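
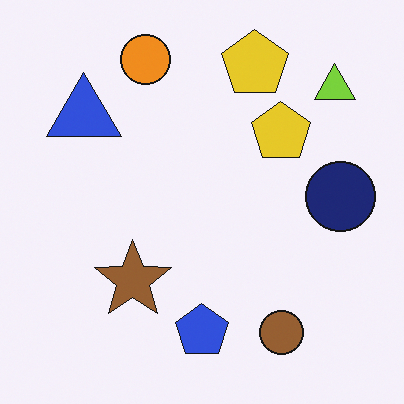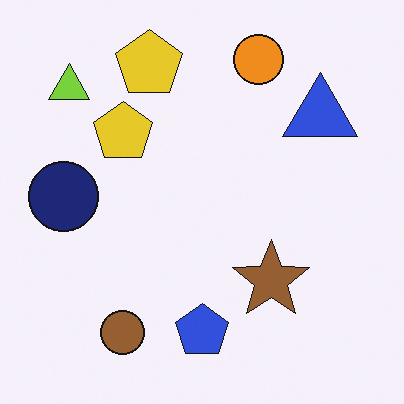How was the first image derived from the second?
It was flipped horizontally (left ↔ right).

The navy circle is in the left of the second image and the right of the first — shapes on opposite sides of the vertical midline have swapped in a mirror flip.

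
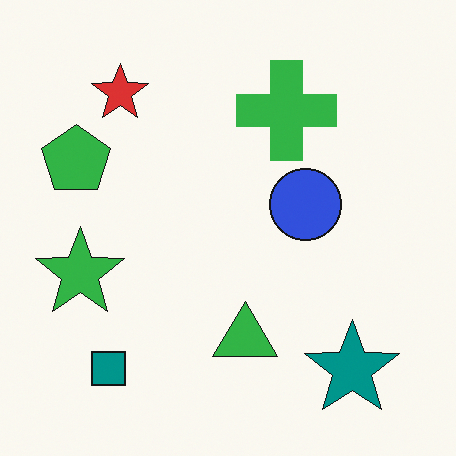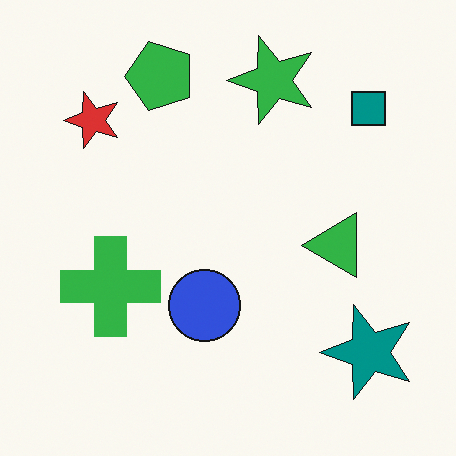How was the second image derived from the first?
It was transposed (reflected across the top-left ↔ bottom-right diagonal).

Shapes have swapped their row and column positions — what was in the top-right is now in the bottom-left — a diagonal reflection.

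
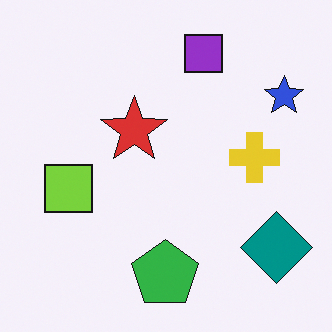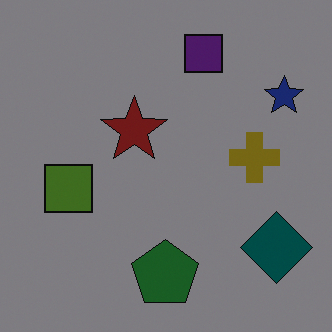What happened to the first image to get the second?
The image was noticeably darkened.

Every pixel — background and shapes alike — is uniformly darkened.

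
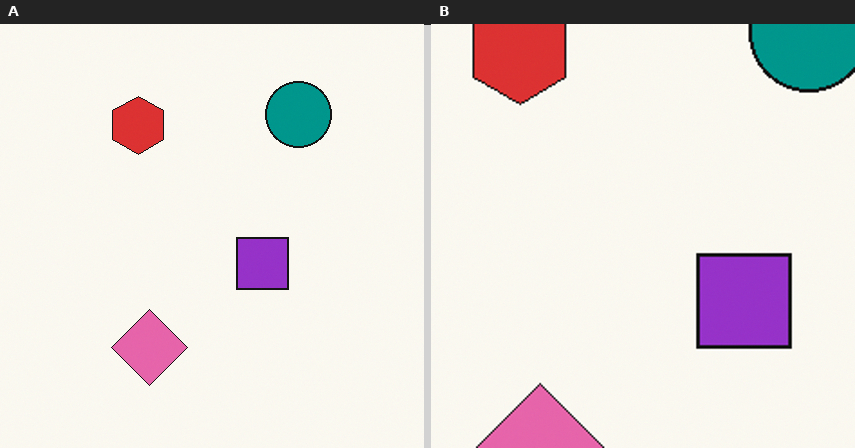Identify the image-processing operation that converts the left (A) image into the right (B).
It was cropped to a noticeably smaller region and rescaled.

The visible shapes are larger and the field of view is narrower; shapes near the original edges may be partly or wholly outside the frame — a crop-and-rescale.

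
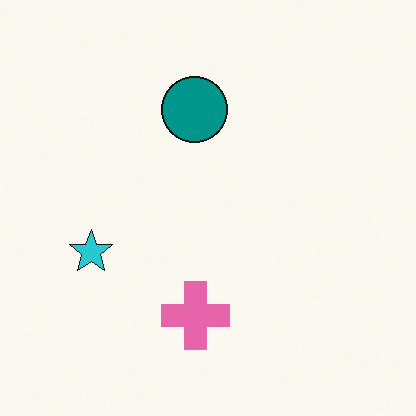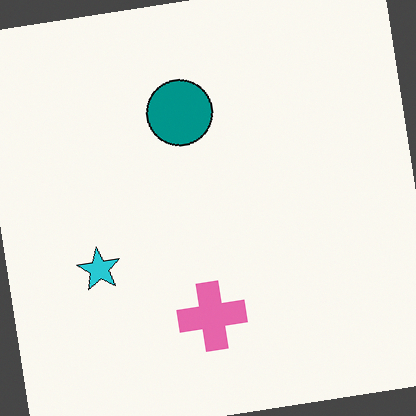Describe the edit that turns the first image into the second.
The second image is the first rotated counter-clockwise by a small amount.

Every shape is tilted by the same angle and the image corners show triangular fill wedges — a whole-image rotation by a non-right angle.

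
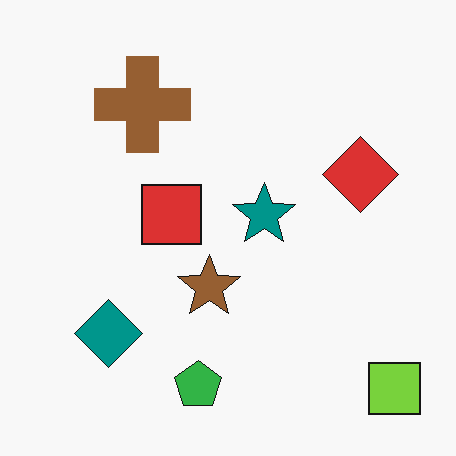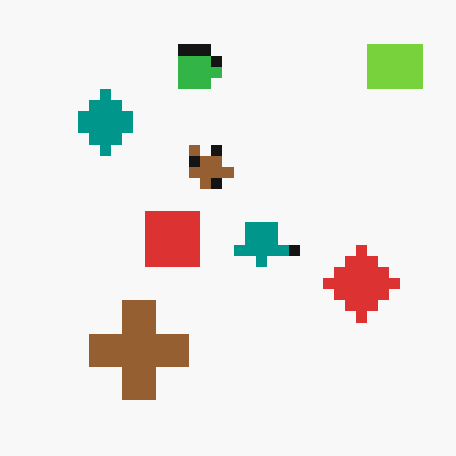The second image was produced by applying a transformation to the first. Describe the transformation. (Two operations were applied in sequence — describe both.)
The image was coarsely pixelated, then flipped vertically (top ↔ bottom).

Shapes are reduced to large square blocks; fine edges and outlines are lost — a downscale-then-upscale (mosaic) effect. The lime square is in the bottom-right of the first image and the top-right of the second — shapes on opposite sides of the horizontal midline have swapped in a mirror flip.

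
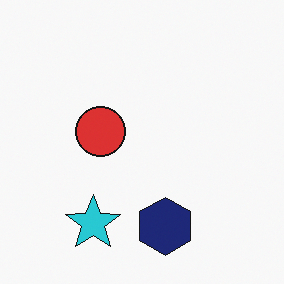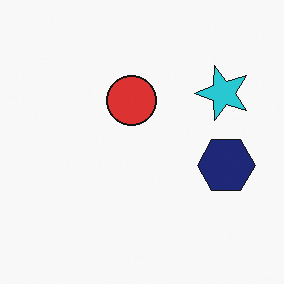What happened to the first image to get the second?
The image was transposed (reflected across the top-left ↔ bottom-right diagonal).

Shapes have swapped their row and column positions — what was in the top-right is now in the bottom-left — a diagonal reflection.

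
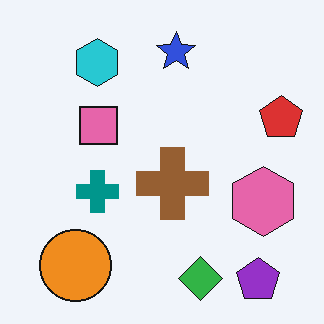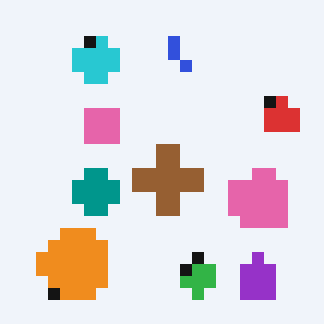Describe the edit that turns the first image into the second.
Coarsely pixelated.

Shapes are reduced to large square blocks; fine edges and outlines are lost — a downscale-then-upscale (mosaic) effect.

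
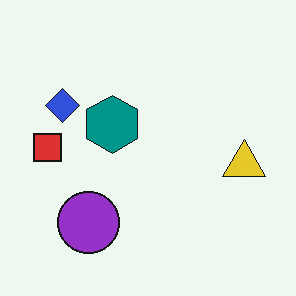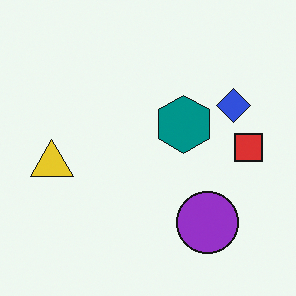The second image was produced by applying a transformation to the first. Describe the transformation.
The second image is the first flipped horizontally (left ↔ right).

The red square is in the left of the first image and the right of the second — shapes on opposite sides of the vertical midline have swapped in a mirror flip.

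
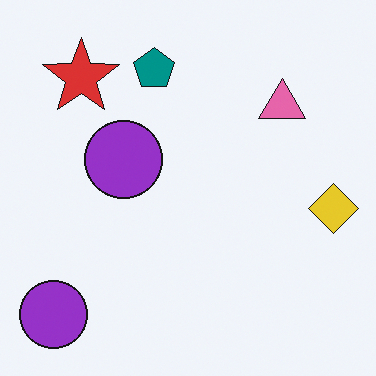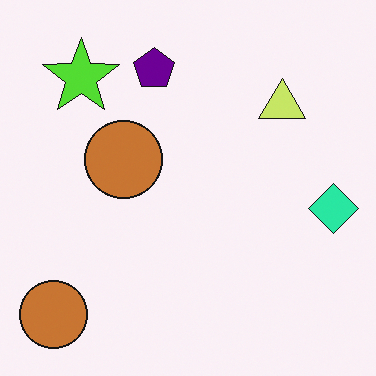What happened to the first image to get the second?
The transformation is: hue-shifted noticeably.

Every shape's color has rotated by the same amount around the hue wheel — a uniform hue shift.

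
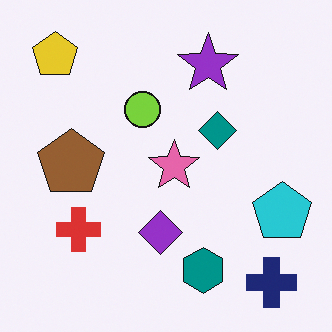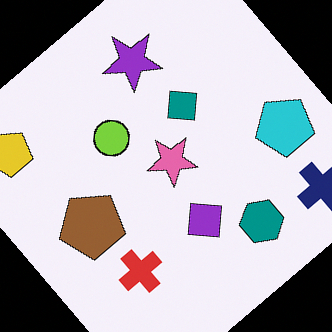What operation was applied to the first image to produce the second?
The image was rotated counter-clockwise by a large amount — several tens of degrees.

Every shape is tilted by the same angle and the image corners show triangular fill wedges — a whole-image rotation by a non-right angle.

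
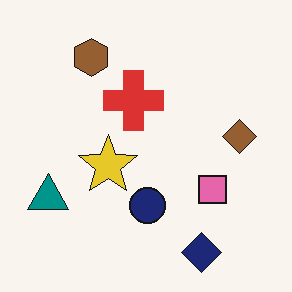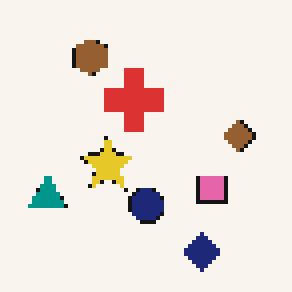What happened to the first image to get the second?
The second image is the first lightly pixelated (a mild mosaic effect).

Shapes are reduced to large square blocks; fine edges and outlines are lost — a downscale-then-upscale (mosaic) effect.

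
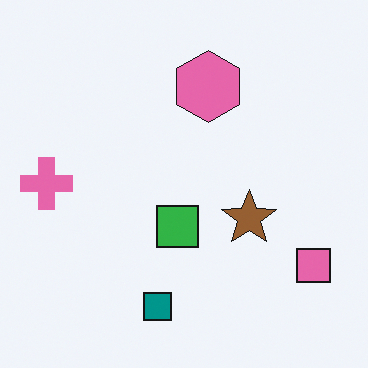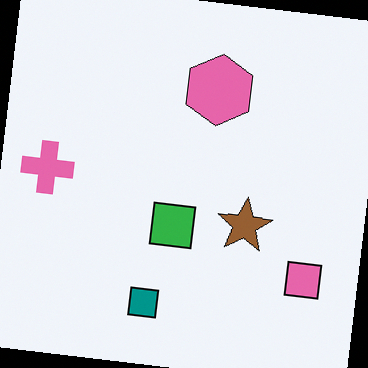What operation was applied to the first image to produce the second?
It was rotated clockwise by a small amount.

Every shape is tilted by the same angle and the image corners show triangular fill wedges — a whole-image rotation by a non-right angle.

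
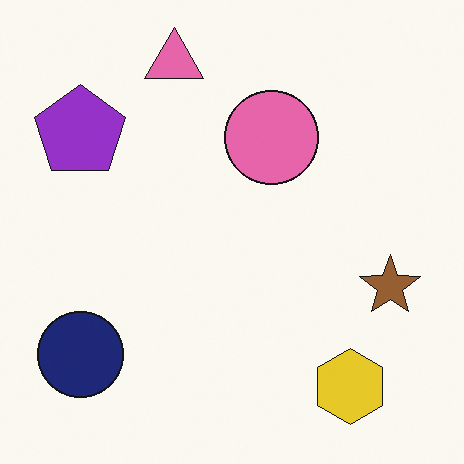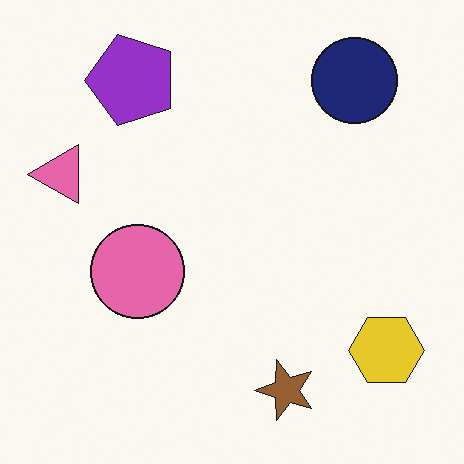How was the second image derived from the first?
The image was transposed (reflected across the top-left ↔ bottom-right diagonal).

Shapes have swapped their row and column positions — what was in the top-right is now in the bottom-left — a diagonal reflection.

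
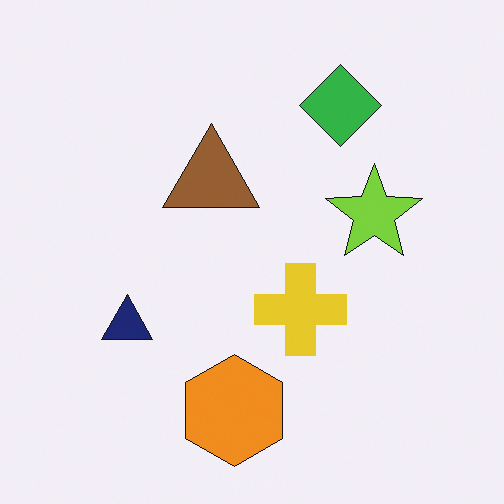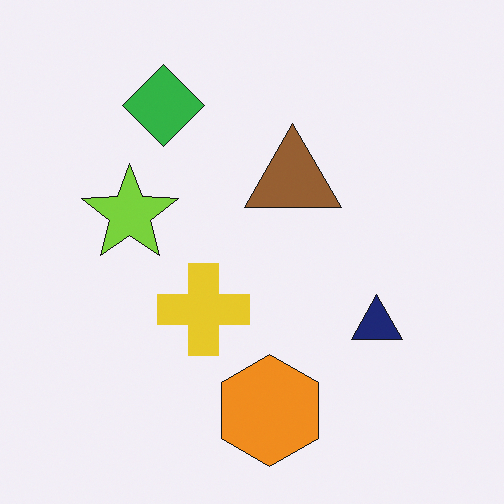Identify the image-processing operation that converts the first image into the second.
It was flipped horizontally (left ↔ right).

The navy triangle is in the left of the first image and the right of the second — shapes on opposite sides of the vertical midline have swapped in a mirror flip.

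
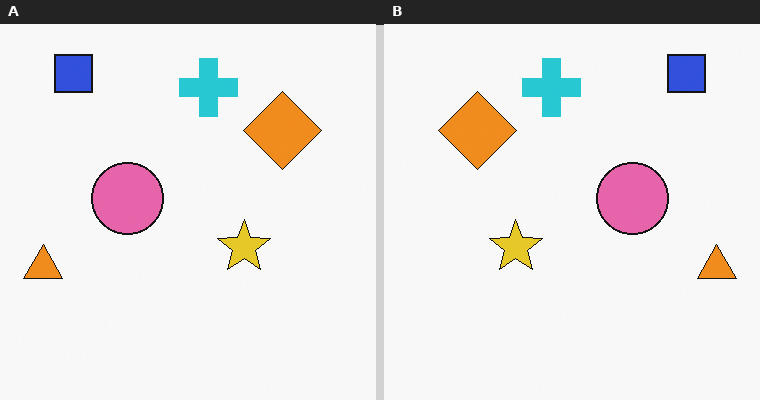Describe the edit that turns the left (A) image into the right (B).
The transformation is: flipped horizontally (left ↔ right).

The orange triangle is in the left of the left (A) image and the right of the right (B) — shapes on opposite sides of the vertical midline have swapped in a mirror flip.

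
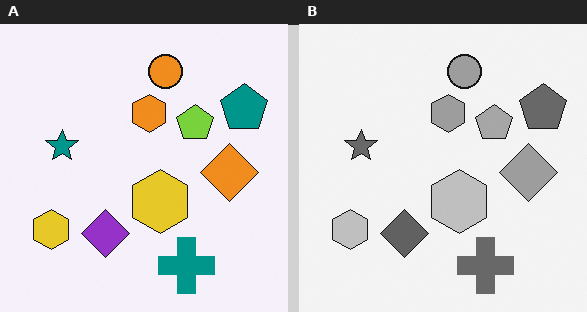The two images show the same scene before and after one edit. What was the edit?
The transformation is: converted to grayscale.

All color is removed — every shape is now a shade of grey.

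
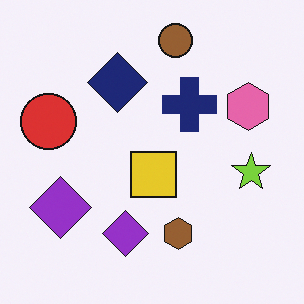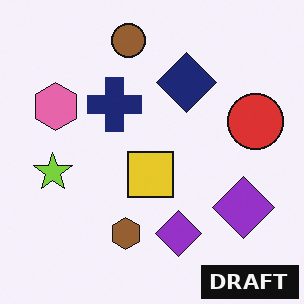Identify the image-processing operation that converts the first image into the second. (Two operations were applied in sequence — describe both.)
It was flipped horizontally (left ↔ right), then watermarked with the text "DRAFT" in the lower-right corner.

The red circle is in the left of the first image and the right of the second — shapes on opposite sides of the vertical midline have swapped in a mirror flip. A dark label reading "DRAFT" appears in the lower-right corner.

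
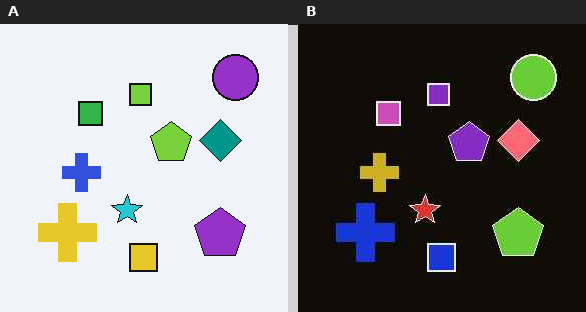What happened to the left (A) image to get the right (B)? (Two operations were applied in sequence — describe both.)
Color-inverted (negative), then JPEG-compressed with visible artifacts.

The light background has become dark and every shape's color is its complement — a photographic negative. Blocky 8×8 compression artifacts appear around shape edges and the flat background shows ringing — characteristic JPEG degradation.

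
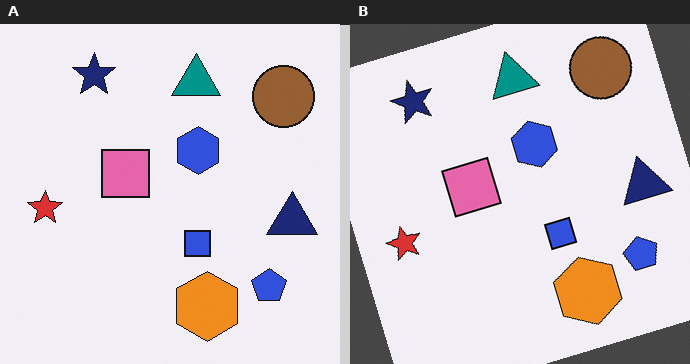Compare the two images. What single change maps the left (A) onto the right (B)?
Rotated counter-clockwise by a moderate amount.

Every shape is tilted by the same angle and the image corners show triangular fill wedges — a whole-image rotation by a non-right angle.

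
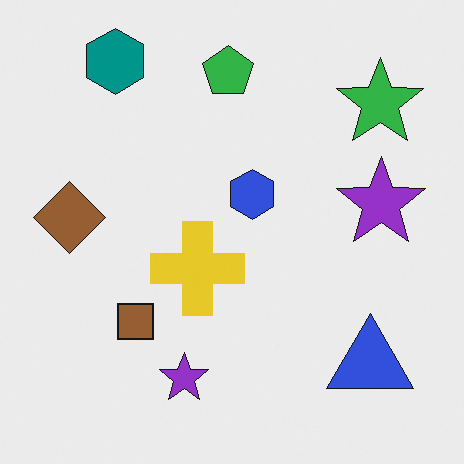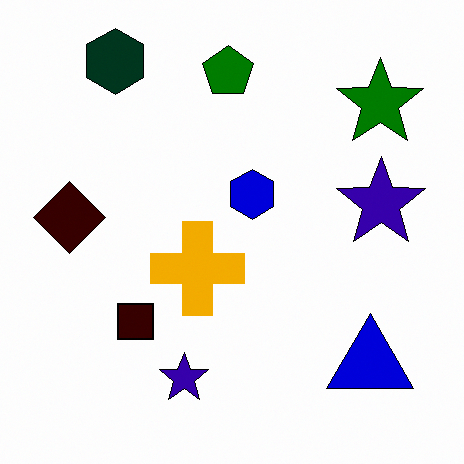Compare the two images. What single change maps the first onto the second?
It was boosted in contrast.

Tones are pushed away from mid-grey across the whole image — a global contrast change.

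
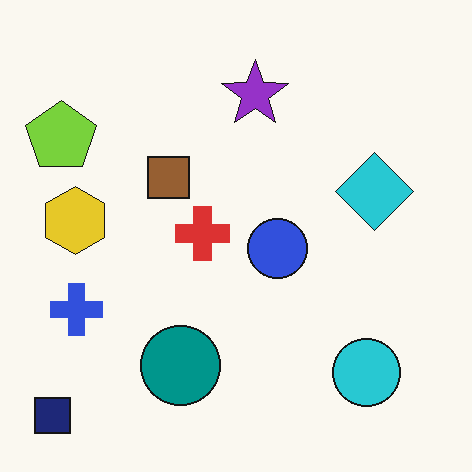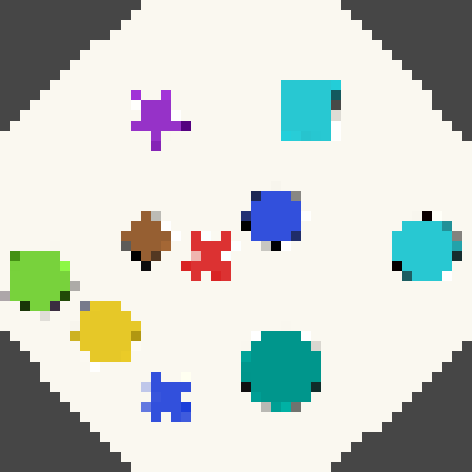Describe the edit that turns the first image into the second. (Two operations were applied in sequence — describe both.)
This is the original image rotated counter-clockwise by a large amount — several tens of degrees, then heavily pixelated into large blocks.

Every shape is tilted by the same angle and the image corners show triangular fill wedges — a whole-image rotation by a non-right angle. Shapes are reduced to large square blocks; fine edges and outlines are lost — a downscale-then-upscale (mosaic) effect.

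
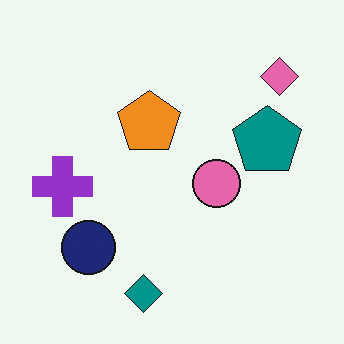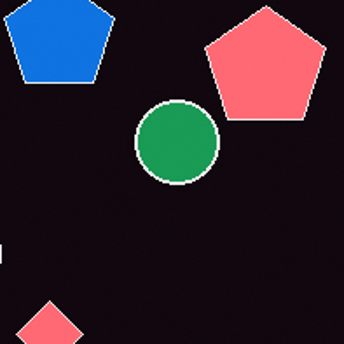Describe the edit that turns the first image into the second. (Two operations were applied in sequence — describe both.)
This is the original image color-inverted (negative), then cropped tightly and scaled back up.

The light background has become dark and every shape's color is its complement — a photographic negative. The visible shapes are larger and the field of view is narrower; shapes near the original edges may be partly or wholly outside the frame — a crop-and-rescale.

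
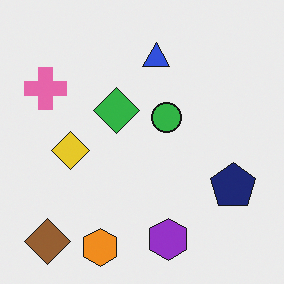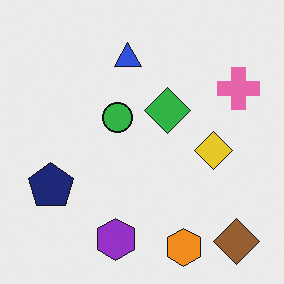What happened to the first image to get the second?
This is the original image flipped horizontally (left ↔ right).

The pink cross is in the top-left of the first image and the top-right of the second — shapes on opposite sides of the vertical midline have swapped in a mirror flip.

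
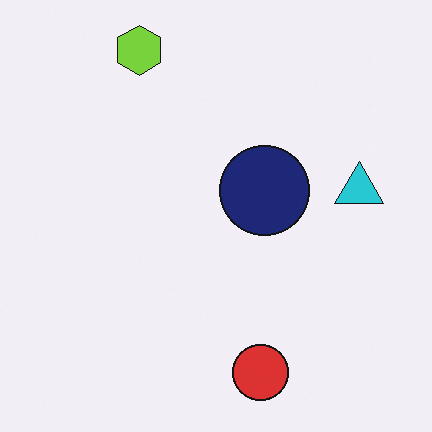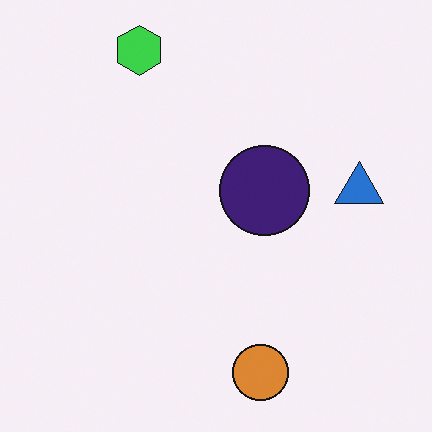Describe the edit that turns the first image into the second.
Hue-shifted by a small amount.

Every shape's color has rotated by the same amount around the hue wheel — a uniform hue shift.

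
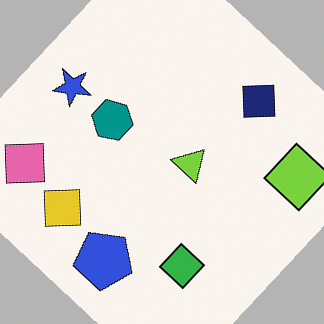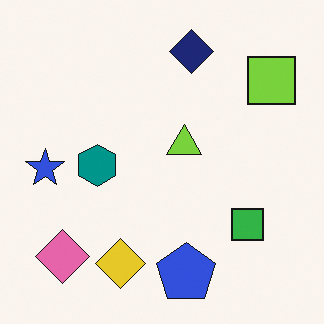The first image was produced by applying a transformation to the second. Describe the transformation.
This is the original image rotated clockwise by a large amount — several tens of degrees.

Every shape is tilted by the same angle and the image corners show triangular fill wedges — a whole-image rotation by a non-right angle.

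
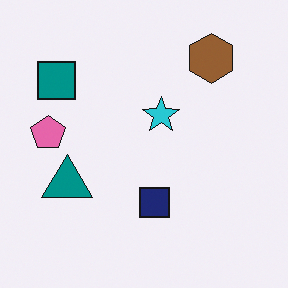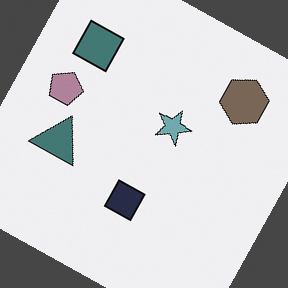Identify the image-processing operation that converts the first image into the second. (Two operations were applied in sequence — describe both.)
The image was rotated clockwise by a clearly visible amount, then heavily desaturated.

Every shape is tilted by the same angle and the image corners show triangular fill wedges — a whole-image rotation by a non-right angle. All colors are more muted and greyish — a global saturation change.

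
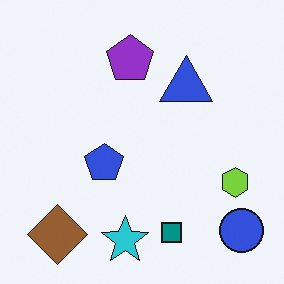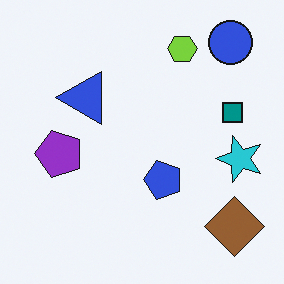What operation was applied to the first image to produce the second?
The image was rotated 90° counter-clockwise.

The blue circle sits in the bottom-right of the first image and the top-right of the second — consistent with a whole-image 90° counter-clockwise rotation.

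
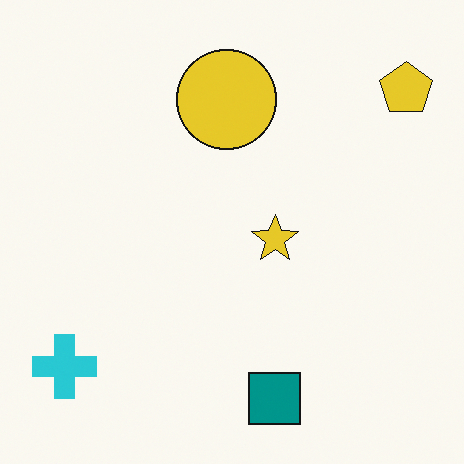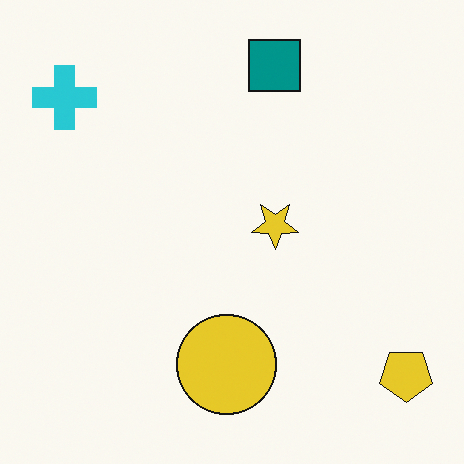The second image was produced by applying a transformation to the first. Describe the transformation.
The image was flipped vertically (top ↔ bottom).

The teal square is in the bottom of the first image and the top of the second — shapes on opposite sides of the horizontal midline have swapped in a mirror flip.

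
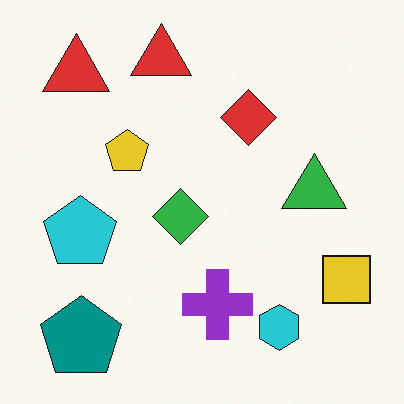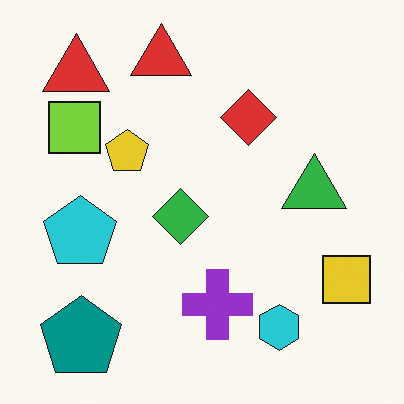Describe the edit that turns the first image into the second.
The image was overlaid with an additional lime square.

A lime square appears in the second image that is absent from the first.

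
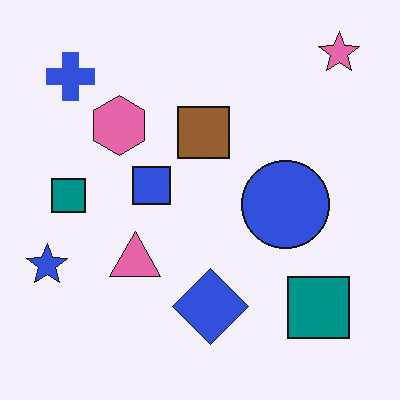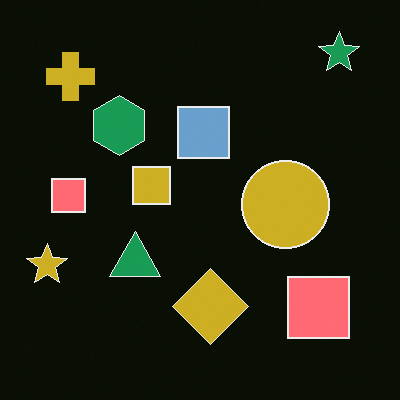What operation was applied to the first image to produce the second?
The second image is the first color-inverted (negative).

The light background has become dark and every shape's color is its complement — a photographic negative.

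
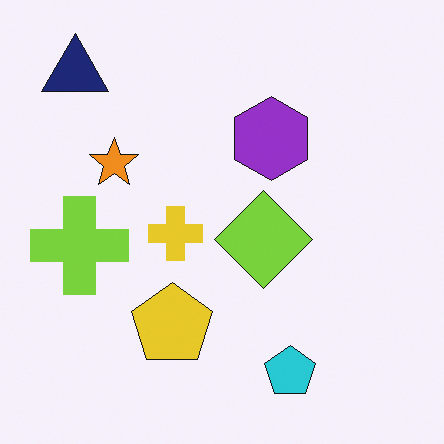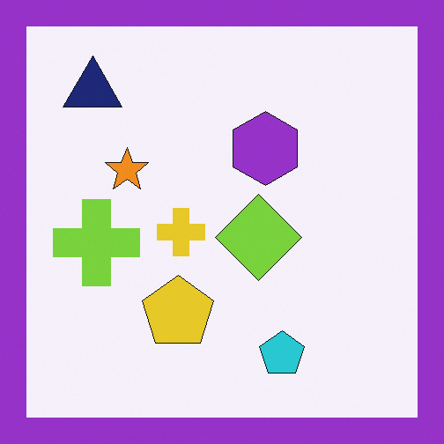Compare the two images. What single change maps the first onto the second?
The transformation is: framed with a purple border.

A solid purple frame runs around the edge of the second image, with the content slightly shrunk inside it.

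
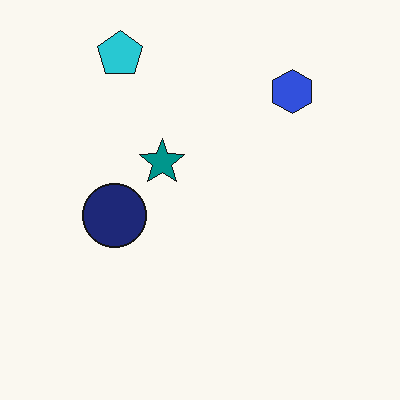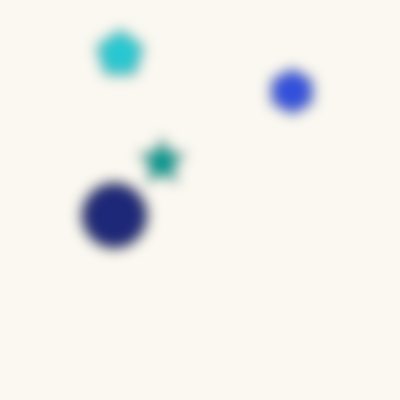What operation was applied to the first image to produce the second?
The image was strongly gaussian-blurred.

Shape edges and outlines are uniformly softened across the whole image.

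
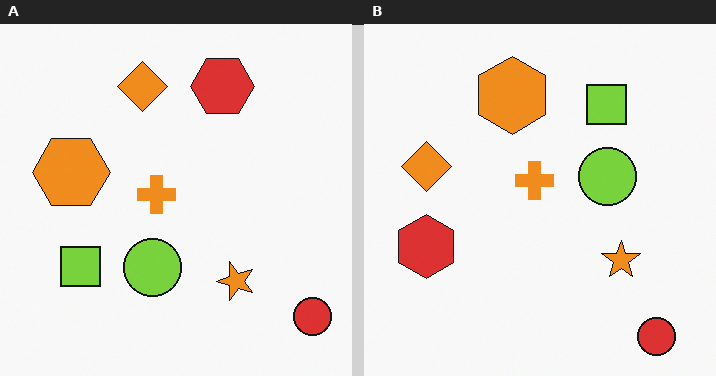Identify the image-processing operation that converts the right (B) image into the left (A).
The left (A) image is the right (B) transposed (reflected across the top-left ↔ bottom-right diagonal).

Shapes have swapped their row and column positions — what was in the top-right is now in the bottom-left — a diagonal reflection.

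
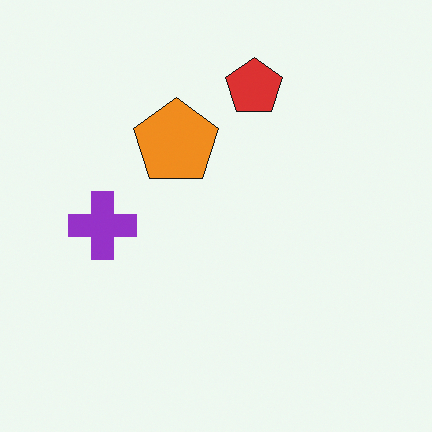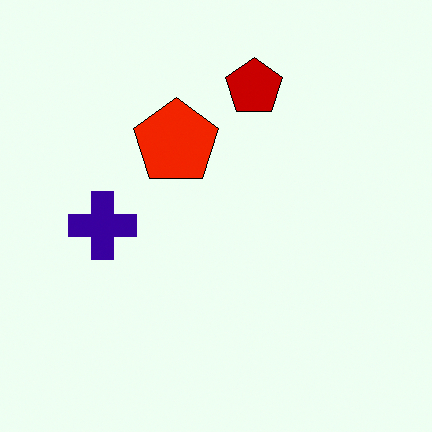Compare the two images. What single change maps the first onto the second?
The transformation is: given much higher contrast.

Tones are pushed away from mid-grey across the whole image — a global contrast change.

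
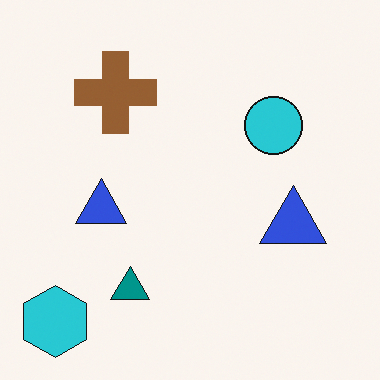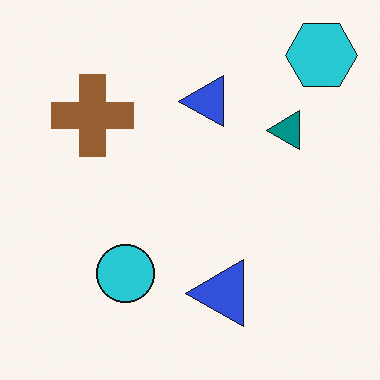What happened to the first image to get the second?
The transformation is: transposed (reflected across the top-left ↔ bottom-right diagonal).

Shapes have swapped their row and column positions — what was in the top-right is now in the bottom-left — a diagonal reflection.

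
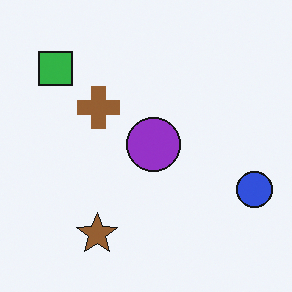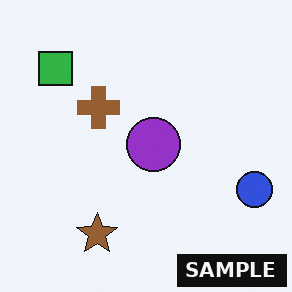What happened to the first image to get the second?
This is the original image watermarked with the text "SAMPLE" in the lower-right corner.

A dark label reading "SAMPLE" appears in the lower-right corner.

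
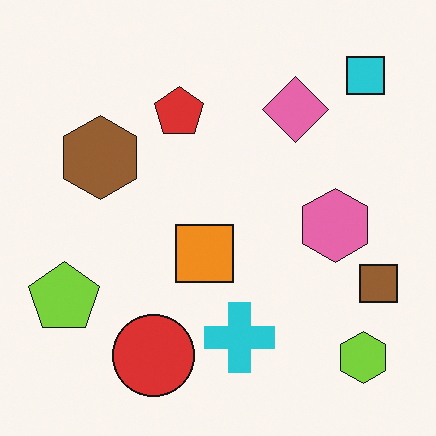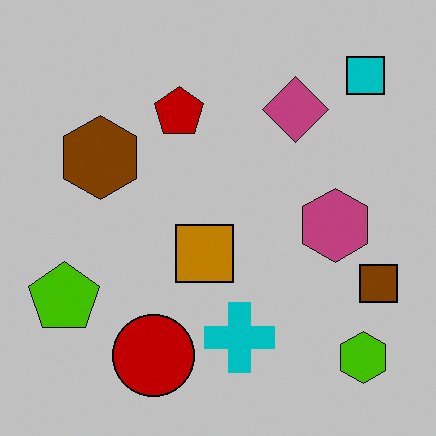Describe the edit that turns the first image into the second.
Aggressively posterized.

Each flat color has snapped to a coarser quantized level — most visibly, the near-white background has dropped to a flat grey.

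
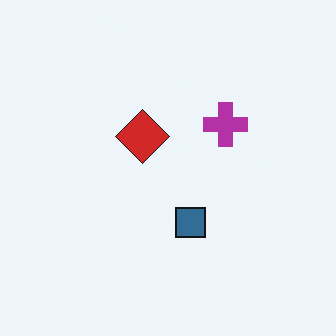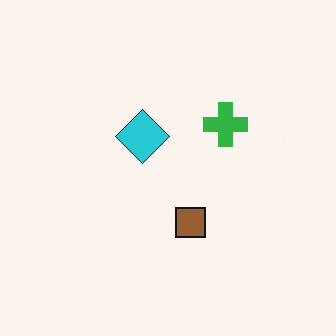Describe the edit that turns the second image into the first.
This is the original image hue-shifted by a large amount.

Every shape's color has rotated by the same amount around the hue wheel — a uniform hue shift.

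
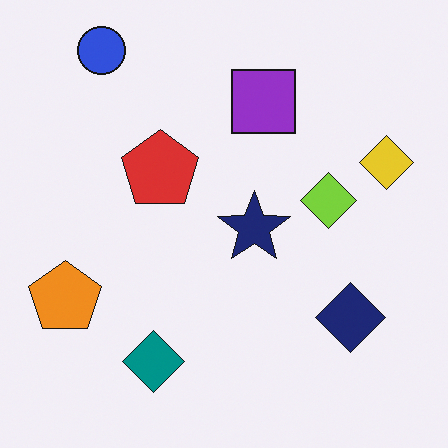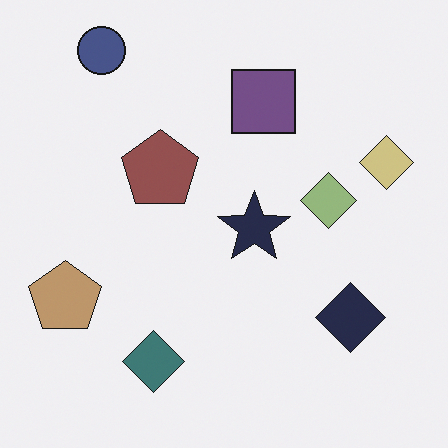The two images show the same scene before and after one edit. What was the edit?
The second image is the first made much more muted (saturation change).

All colors are more muted and greyish — a global saturation change.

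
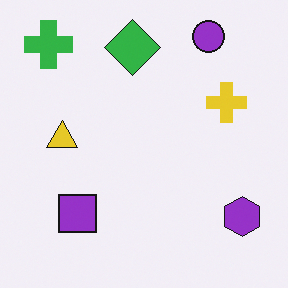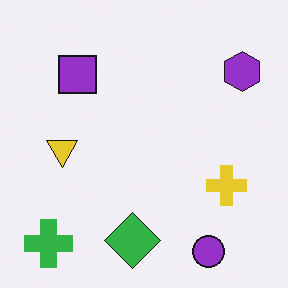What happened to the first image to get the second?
Flipped vertically (top ↔ bottom).

The purple circle is in the top-right of the first image and the bottom-right of the second — shapes on opposite sides of the horizontal midline have swapped in a mirror flip.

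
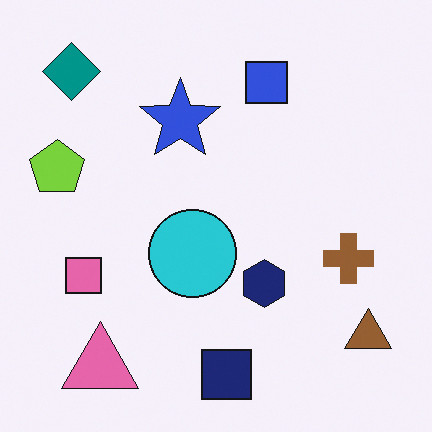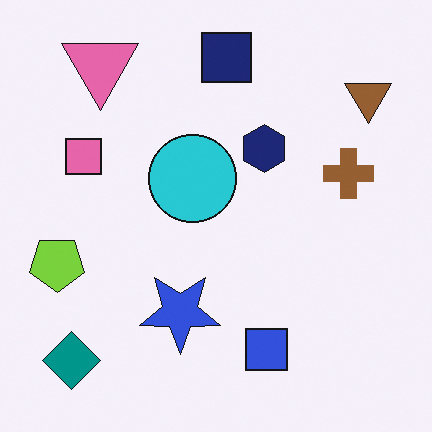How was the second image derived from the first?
This is the original image flipped vertically (top ↔ bottom).

The navy square is in the bottom of the first image and the top of the second — shapes on opposite sides of the horizontal midline have swapped in a mirror flip.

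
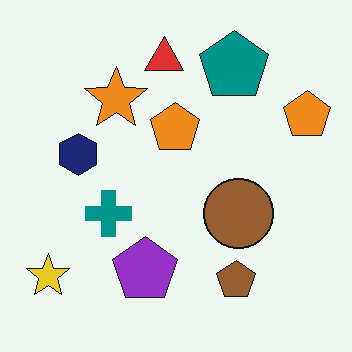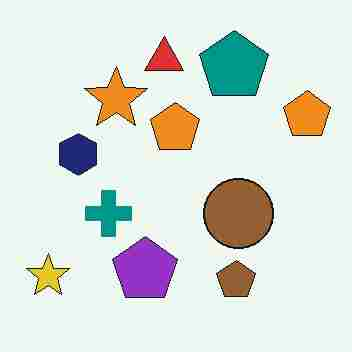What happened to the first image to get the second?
The transformation is: heavily JPEG-compressed with obvious blocking artifacts.

Blocky 8×8 compression artifacts appear around shape edges and the flat background shows ringing — characteristic JPEG degradation.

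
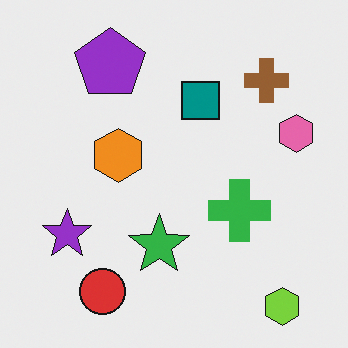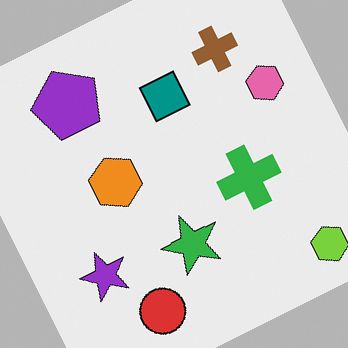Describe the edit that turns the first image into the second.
It was rotated counter-clockwise by a clearly visible amount.

Every shape is tilted by the same angle and the image corners show triangular fill wedges — a whole-image rotation by a non-right angle.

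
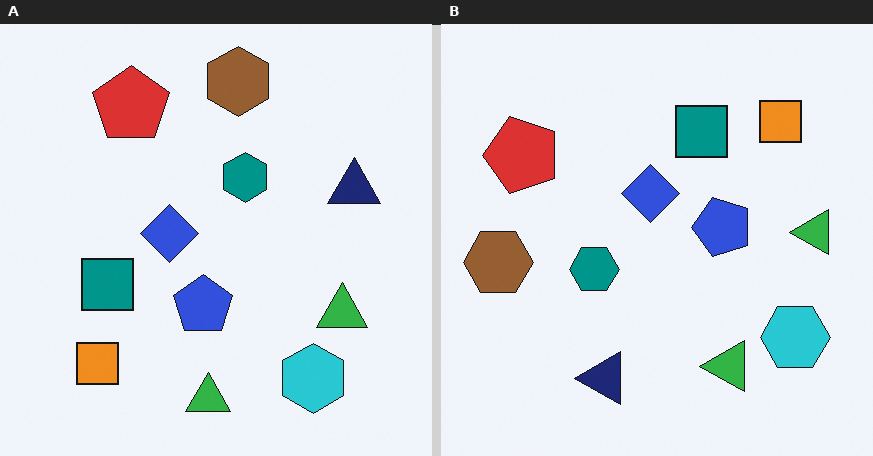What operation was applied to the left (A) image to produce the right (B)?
The transformation is: transposed (reflected across the top-left ↔ bottom-right diagonal).

Shapes have swapped their row and column positions — what was in the top-right is now in the bottom-left — a diagonal reflection.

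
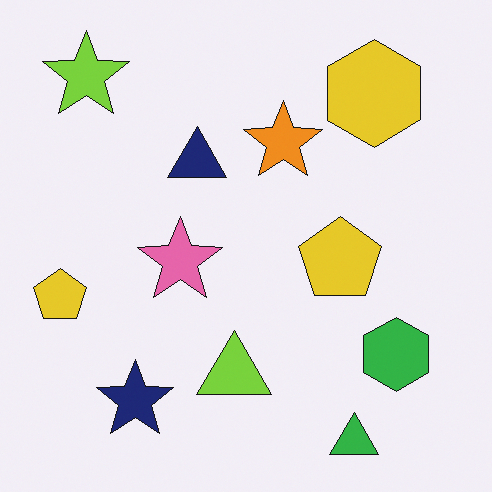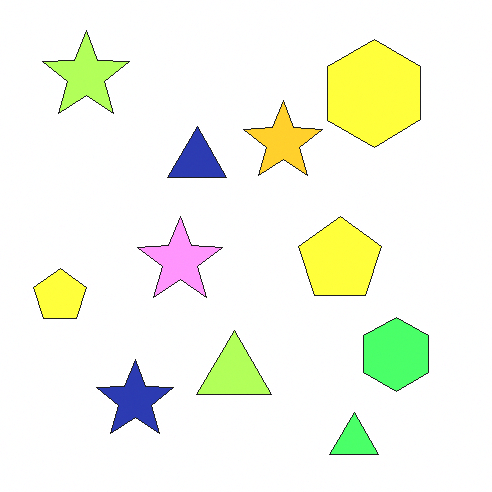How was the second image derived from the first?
It was noticeably brightened.

Every pixel — background and shapes alike — is uniformly brightened.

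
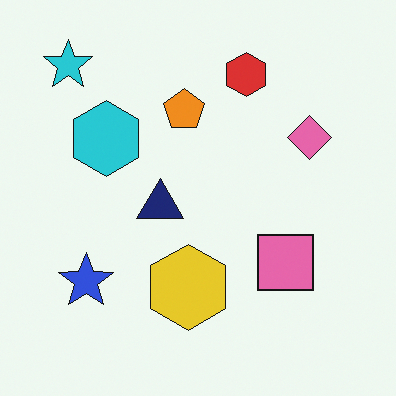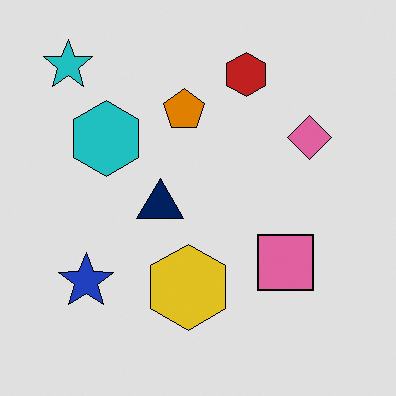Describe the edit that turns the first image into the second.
The second image is the first posterized to a reduced palette.

Each flat color has snapped to a coarser quantized level — most visibly, the near-white background has dropped to a flat grey.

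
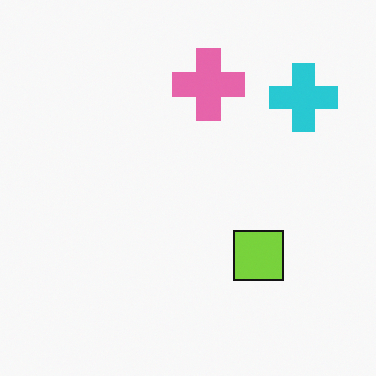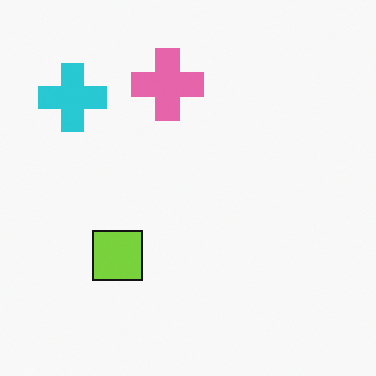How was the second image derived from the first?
The image was flipped horizontally (left ↔ right).

The cyan cross is in the top-right of the first image and the top-left of the second — shapes on opposite sides of the vertical midline have swapped in a mirror flip.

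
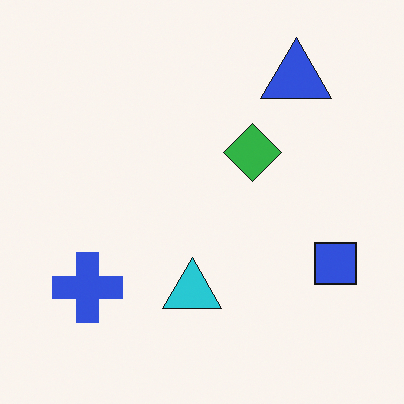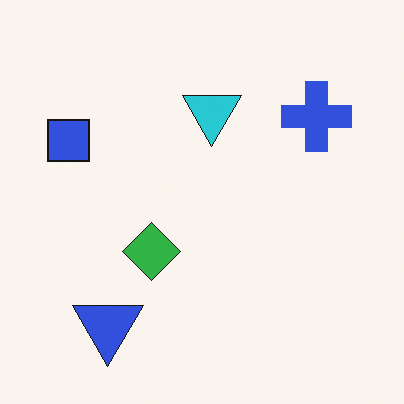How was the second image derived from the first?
The second image is the first rotated 180°.

The blue triangle sits in the top-right of the first image and the bottom-left of the second — consistent with a whole-image 180° rotation.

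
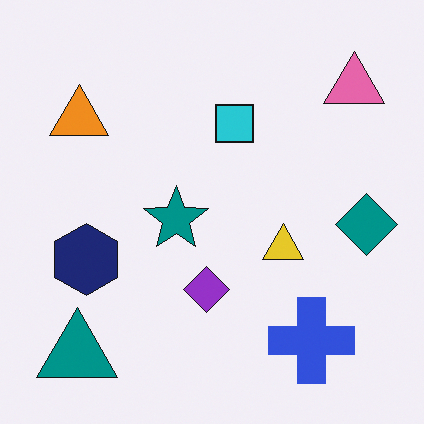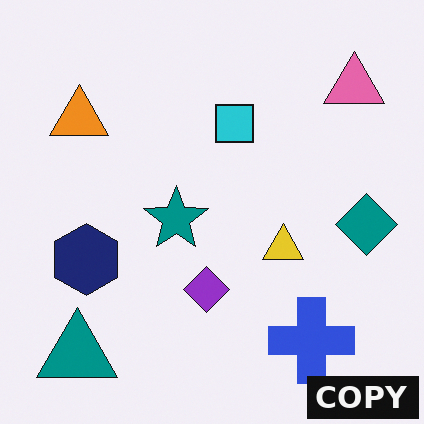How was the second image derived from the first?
This is the original image watermarked with the text "COPY" in the lower-right corner.

A dark label reading "COPY" appears in the lower-right corner.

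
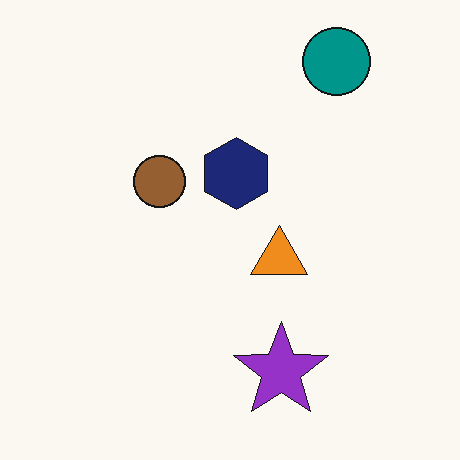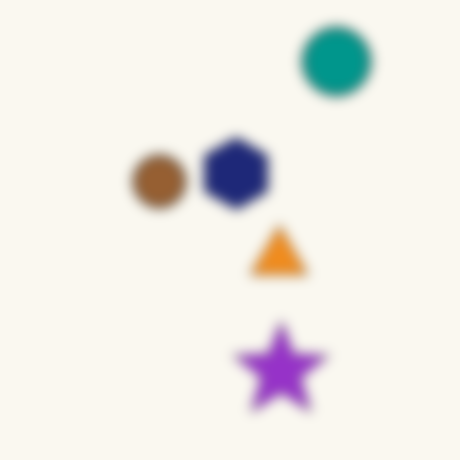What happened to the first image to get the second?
It was strongly gaussian-blurred.

Shape edges and outlines are uniformly softened across the whole image.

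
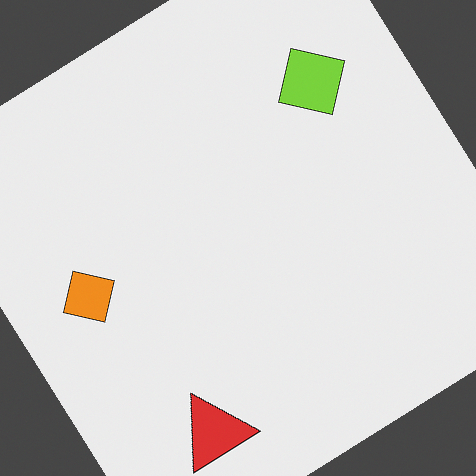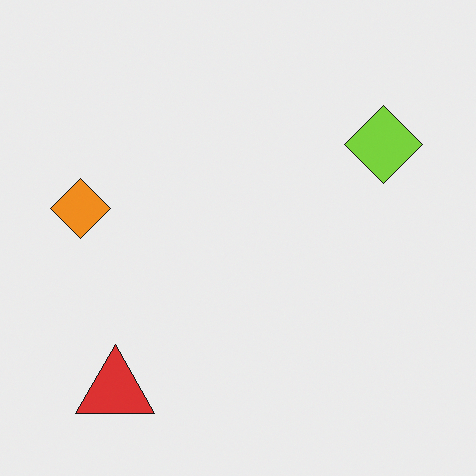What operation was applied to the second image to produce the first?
The image was rotated counter-clockwise by a large amount — several tens of degrees.

Every shape is tilted by the same angle and the image corners show triangular fill wedges — a whole-image rotation by a non-right angle.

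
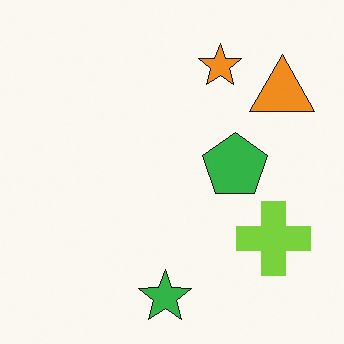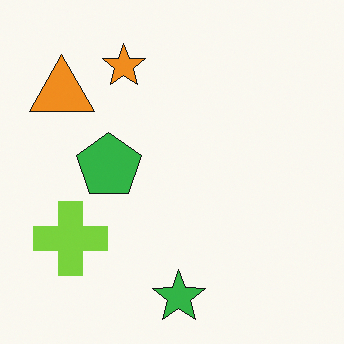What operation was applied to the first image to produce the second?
The image was flipped horizontally (left ↔ right).

The orange triangle is in the top-right of the first image and the top-left of the second — shapes on opposite sides of the vertical midline have swapped in a mirror flip.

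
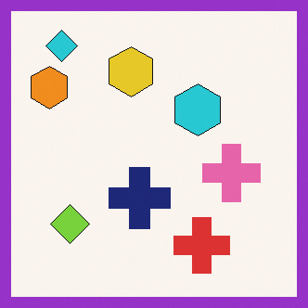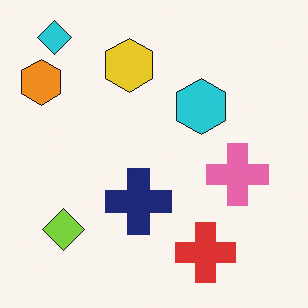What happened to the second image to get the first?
This is the original image framed with a purple border.

A solid purple frame runs around the edge of the first image, with the content slightly shrunk inside it.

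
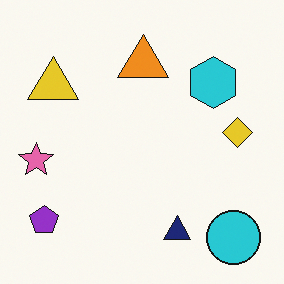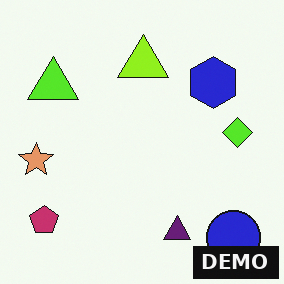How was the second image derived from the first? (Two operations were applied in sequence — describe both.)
Hue-shifted slightly, then watermarked with the text "DEMO" in the lower-right corner.

Every shape's color has rotated by the same amount around the hue wheel — a uniform hue shift. A dark label reading "DEMO" appears in the lower-right corner.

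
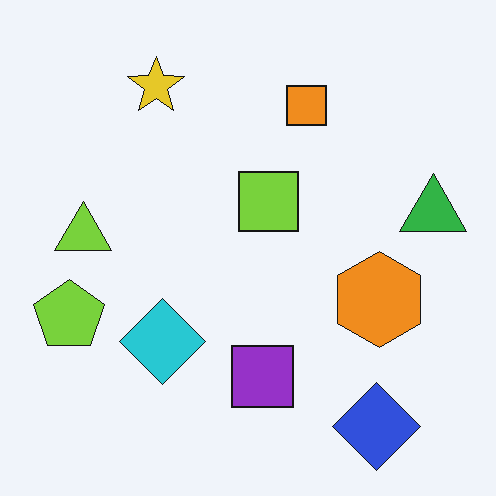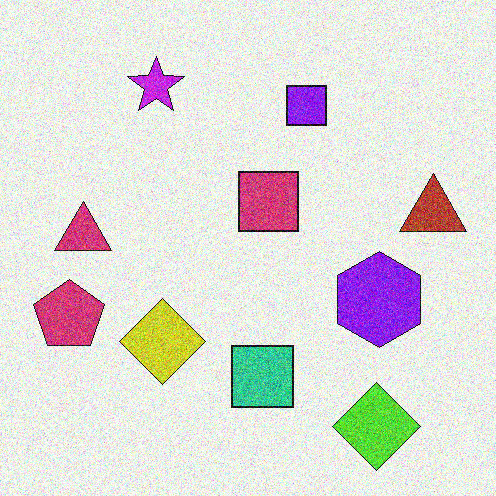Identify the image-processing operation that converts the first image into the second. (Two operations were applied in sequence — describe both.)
The transformation is: hue-shifted by a large amount, then degraded with a thick layer of grain.

Every shape's color has rotated by the same amount around the hue wheel — a uniform hue shift. Random speckle covers the whole image, including the flat background.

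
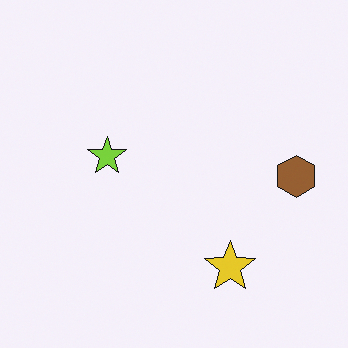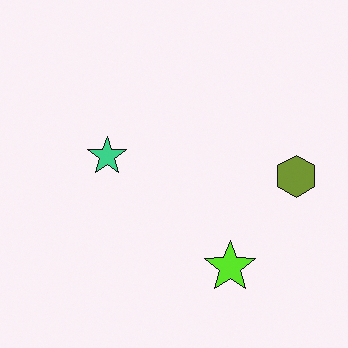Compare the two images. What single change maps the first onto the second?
It was hue-shifted by a small amount.

Every shape's color has rotated by the same amount around the hue wheel — a uniform hue shift.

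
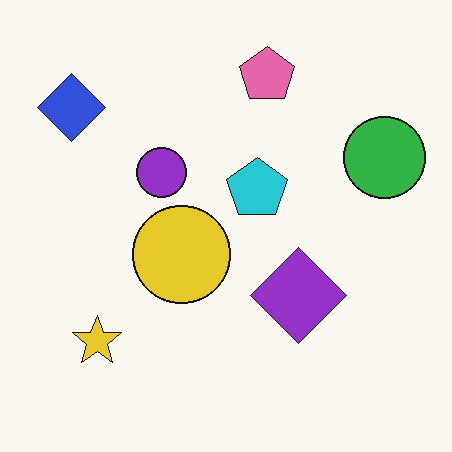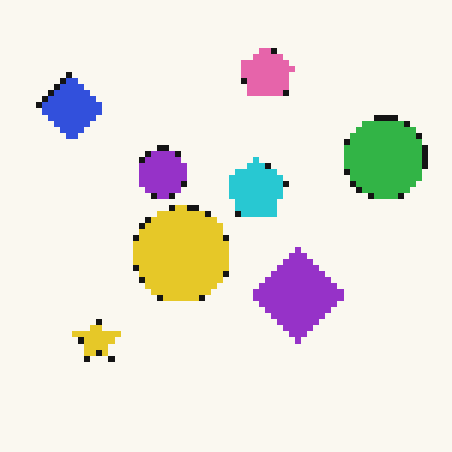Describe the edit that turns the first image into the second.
Moderately pixelated.

Shapes are reduced to large square blocks; fine edges and outlines are lost — a downscale-then-upscale (mosaic) effect.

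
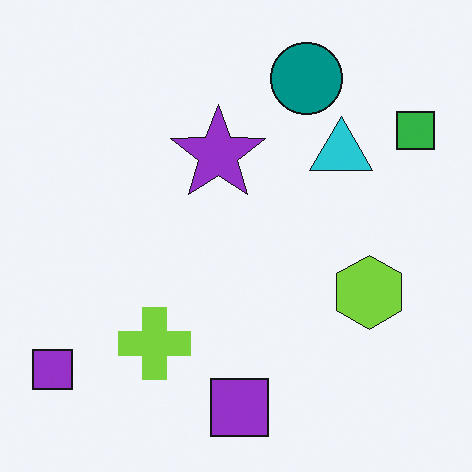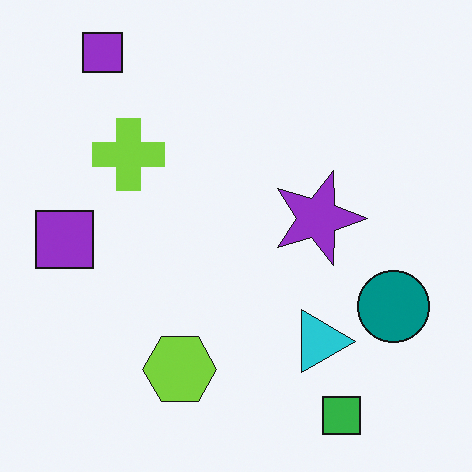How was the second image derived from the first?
The transformation is: rotated 90° clockwise.

The green square sits in the top-right of the first image and the bottom-right of the second — consistent with a whole-image 90° clockwise rotation.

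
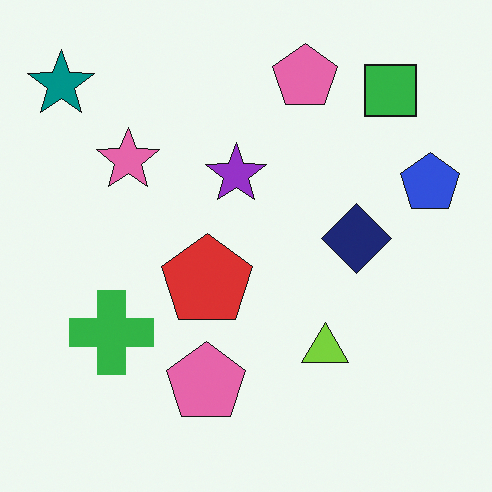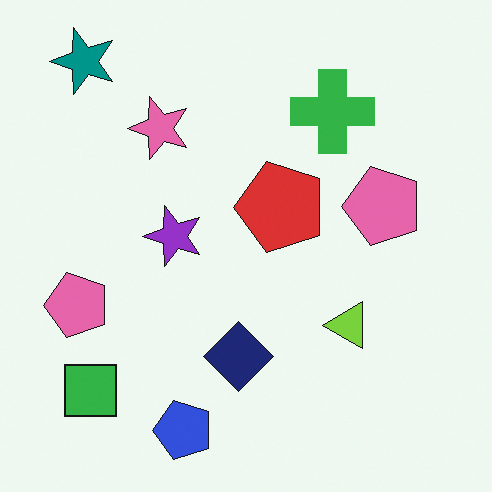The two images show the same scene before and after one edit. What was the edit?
Transposed (reflected across the top-left ↔ bottom-right diagonal).

Shapes have swapped their row and column positions — what was in the top-right is now in the bottom-left — a diagonal reflection.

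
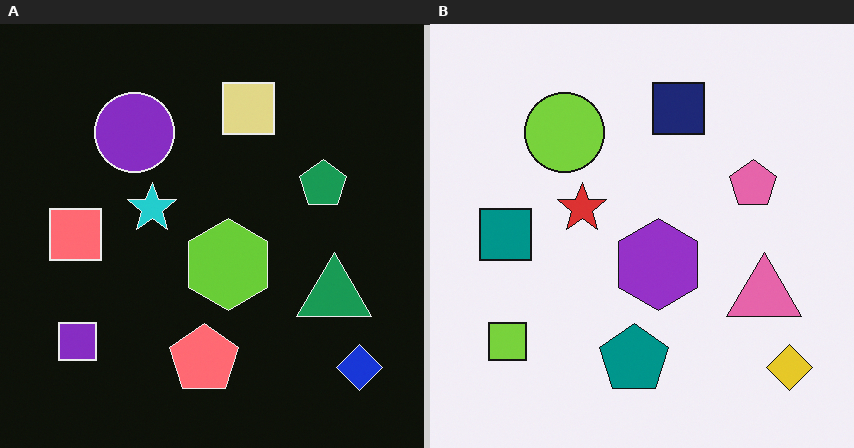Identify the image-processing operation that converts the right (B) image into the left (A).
Color-inverted (negative).

The light background has become dark and every shape's color is its complement — a photographic negative.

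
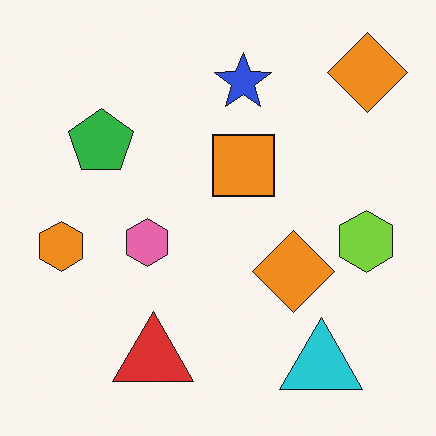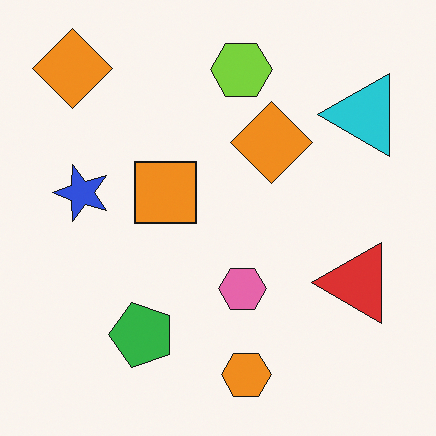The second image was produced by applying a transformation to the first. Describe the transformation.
Rotated 90° counter-clockwise.

The cyan triangle sits in the bottom-right of the first image and the top-right of the second — consistent with a whole-image 90° counter-clockwise rotation.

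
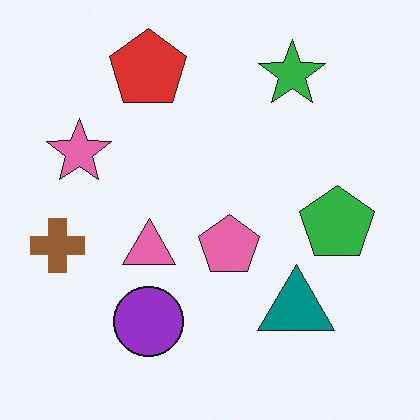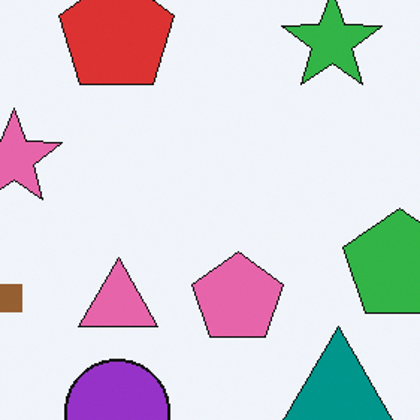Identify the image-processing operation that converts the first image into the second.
Cropped slightly and scaled back up.

The visible shapes are larger and the field of view is narrower; shapes near the original edges may be partly or wholly outside the frame — a crop-and-rescale.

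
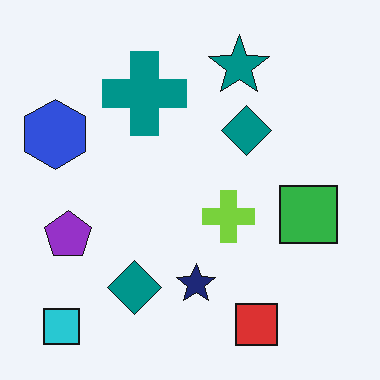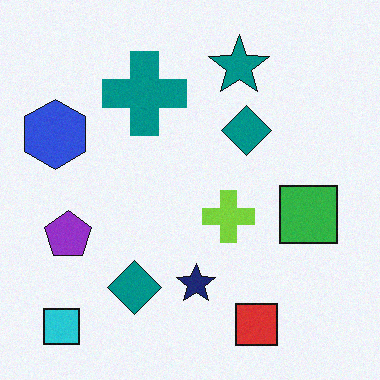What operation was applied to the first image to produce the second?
It was degraded with subtle gaussian noise.

Random speckle covers the whole image, including the flat background.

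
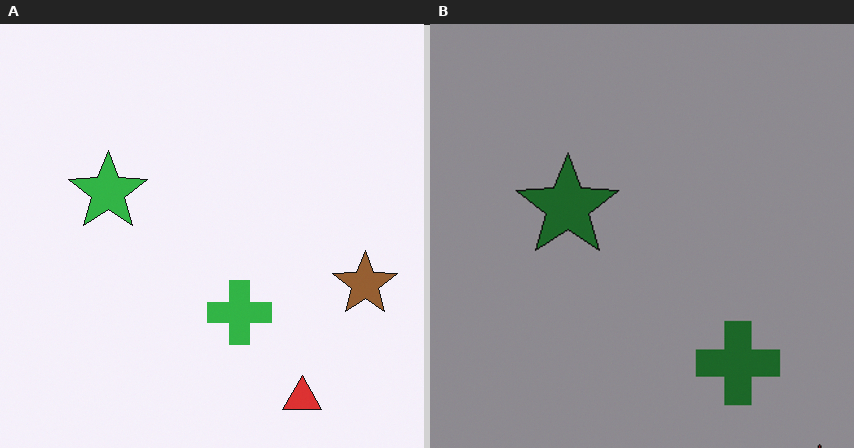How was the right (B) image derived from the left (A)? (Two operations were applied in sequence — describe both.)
The image was cropped to a modestly smaller region and rescaled, then darkened a lot.

The visible shapes are larger and the field of view is narrower; shapes near the original edges may be partly or wholly outside the frame — a crop-and-rescale. Every pixel — background and shapes alike — is uniformly darkened.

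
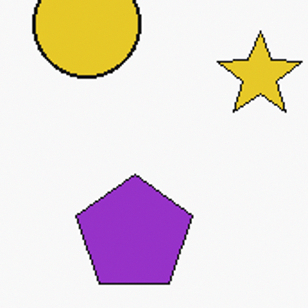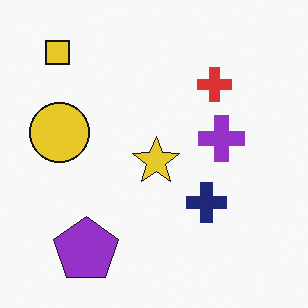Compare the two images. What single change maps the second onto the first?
The first image is the second cropped to a noticeably smaller region and rescaled.

The visible shapes are larger and the field of view is narrower; shapes near the original edges may be partly or wholly outside the frame — a crop-and-rescale.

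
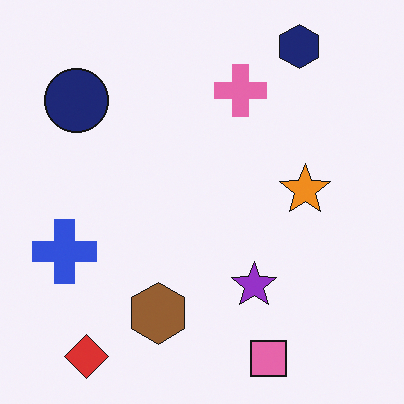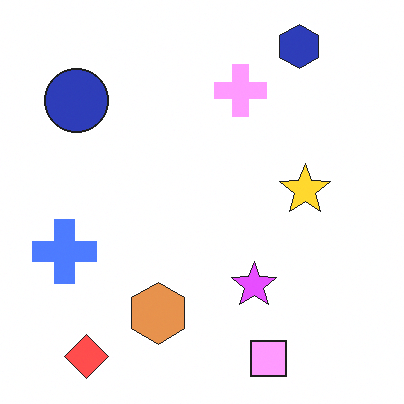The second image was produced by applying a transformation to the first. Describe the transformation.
The image was noticeably brightened.

Every pixel — background and shapes alike — is uniformly brightened.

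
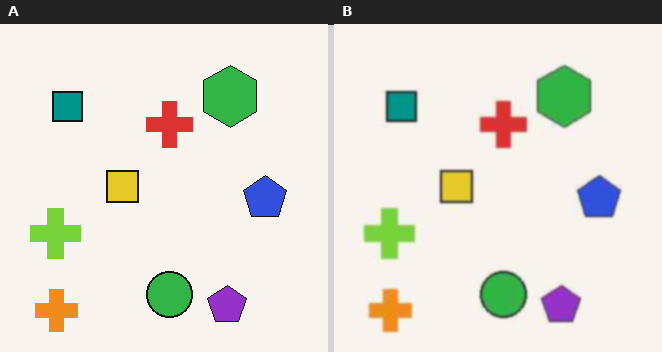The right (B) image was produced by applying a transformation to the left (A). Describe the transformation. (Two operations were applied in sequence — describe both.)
The right (B) image is the left (A) JPEG-compressed with visible artifacts, then lightly blurred.

Blocky 8×8 compression artifacts appear around shape edges and the flat background shows ringing — characteristic JPEG degradation. Shape edges and outlines are uniformly softened across the whole image.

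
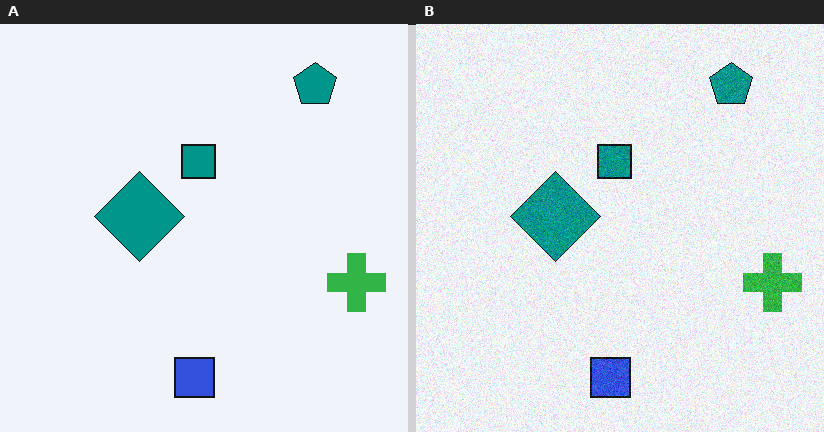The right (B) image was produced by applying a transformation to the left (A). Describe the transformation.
It was degraded with moderate additive noise.

Random speckle covers the whole image, including the flat background.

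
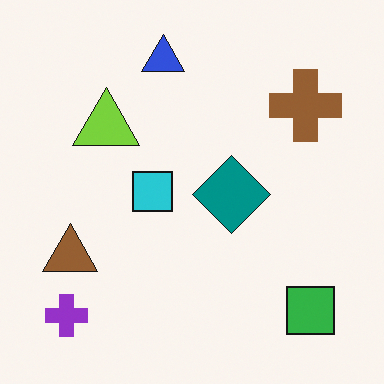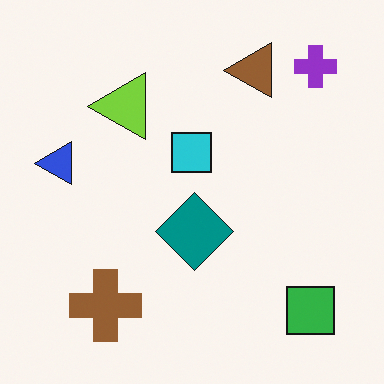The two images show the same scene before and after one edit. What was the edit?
The second image is the first transposed (reflected across the top-left ↔ bottom-right diagonal).

Shapes have swapped their row and column positions — what was in the top-right is now in the bottom-left — a diagonal reflection.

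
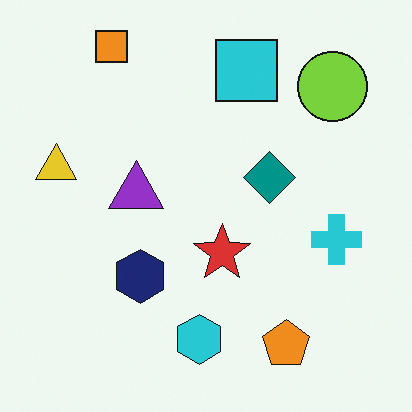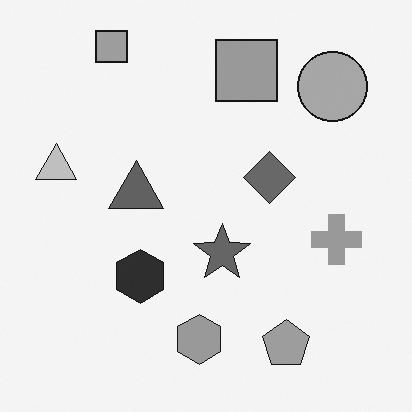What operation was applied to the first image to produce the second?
The image was converted to grayscale.

All color is removed — every shape is now a shade of grey.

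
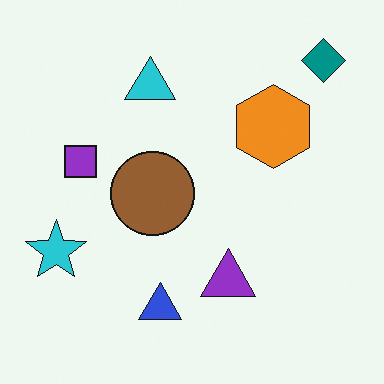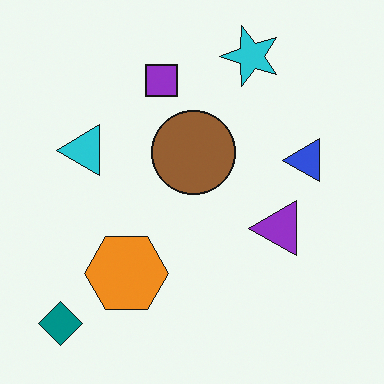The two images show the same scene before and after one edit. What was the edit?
It was transposed (reflected across the top-left ↔ bottom-right diagonal).

Shapes have swapped their row and column positions — what was in the top-right is now in the bottom-left — a diagonal reflection.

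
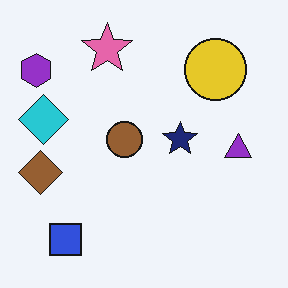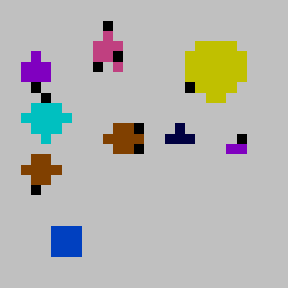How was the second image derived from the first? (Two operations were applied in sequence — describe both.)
This is the original image aggressively posterized, then heavily pixelated into large blocks.

Each flat color has snapped to a coarser quantized level — most visibly, the near-white background has dropped to a flat grey. Shapes are reduced to large square blocks; fine edges and outlines are lost — a downscale-then-upscale (mosaic) effect.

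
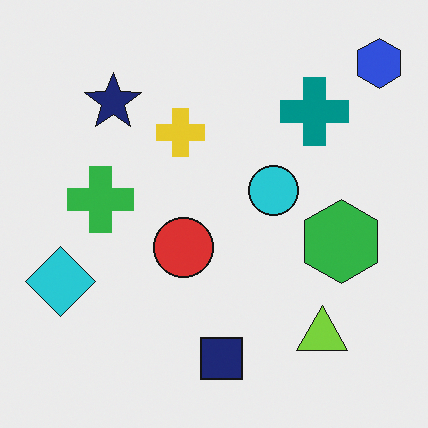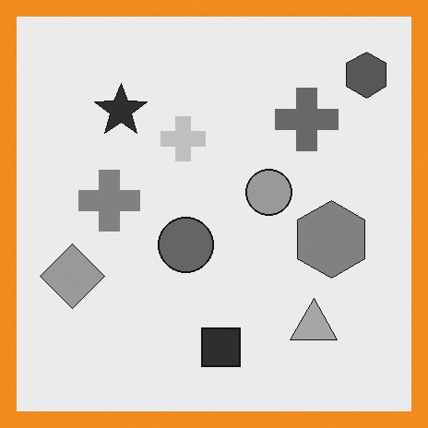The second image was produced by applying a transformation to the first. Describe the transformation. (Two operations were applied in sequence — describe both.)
The second image is the first converted to grayscale, then framed with a orange border.

All color is removed — every shape is now a shade of grey. A solid orange frame runs around the edge of the second image, with the content slightly shrunk inside it.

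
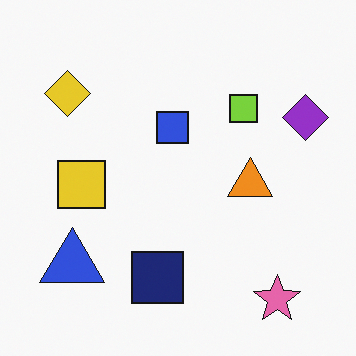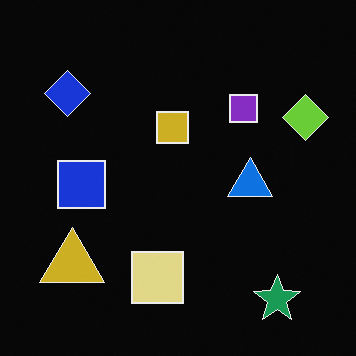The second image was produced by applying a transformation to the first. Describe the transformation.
The second image is the first color-inverted (negative).

The light background has become dark and every shape's color is its complement — a photographic negative.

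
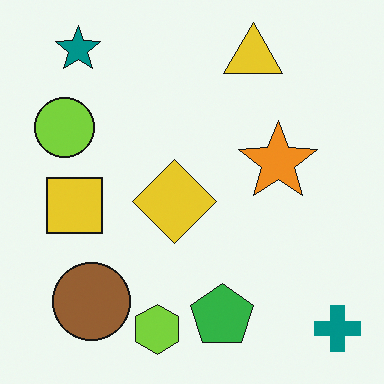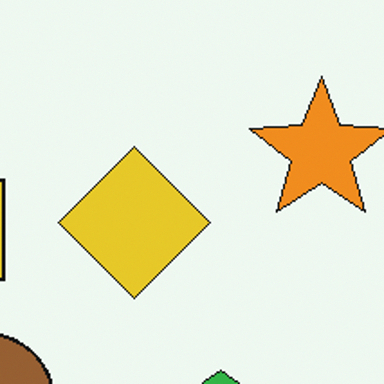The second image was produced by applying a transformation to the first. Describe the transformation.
It was cropped tightly and scaled back up.

The visible shapes are larger and the field of view is narrower; shapes near the original edges may be partly or wholly outside the frame — a crop-and-rescale.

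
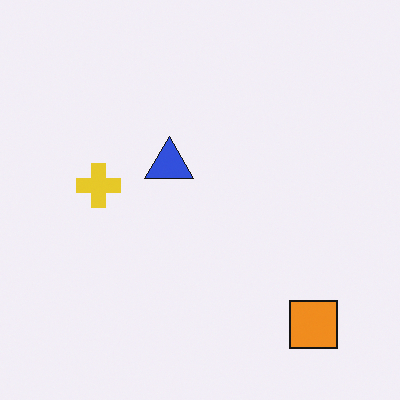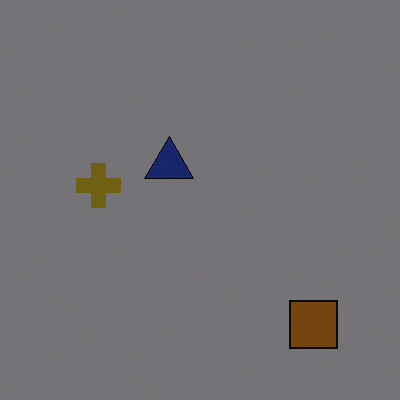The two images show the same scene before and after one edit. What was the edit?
The transformation is: noticeably darkened.

Every pixel — background and shapes alike — is uniformly darkened.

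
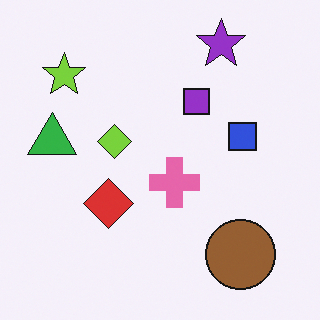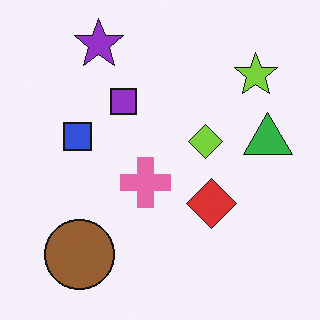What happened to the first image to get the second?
This is the original image flipped horizontally (left ↔ right).

The green triangle is in the left of the first image and the right of the second — shapes on opposite sides of the vertical midline have swapped in a mirror flip.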